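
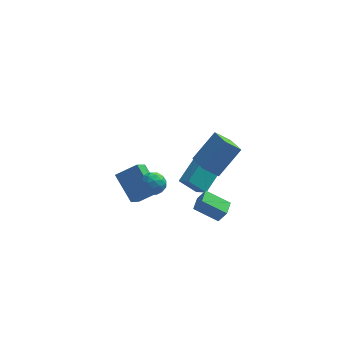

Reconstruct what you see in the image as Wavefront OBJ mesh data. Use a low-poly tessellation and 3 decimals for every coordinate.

v -0.544 -1.779 -1.198
v 0.244 -1.518 -1.165
v -0.344 -2.522 -0.095
v 0.444 -2.261 -0.062
v -0.176 -1.731 0.094
v -0.3 -1.272 -0.587
v 0.2 -2.768 -0.673
v 0.076 -2.309 -1.354
v 0.704 -2.129 -0.84
v 0.471 -1.488 -0.366
v -0.571 -2.552 -0.894
v -0.804 -1.911 -0.42
v -0.167 -1.584 -1.278
v 0.067 -2.456 0.018
v -0.297 -2.145 0.11
v 0.166 -1.991 0.129
v -0.487 -1.439 -0.939
v -0.024 -1.285 -0.919
v -0.271 -1.41 -0.179
v -0.076 -2.755 -0.341
v 0.387 -2.601 -0.321
v -0.266 -2.049 -1.389
v 0.197 -1.895 -1.37
v 0.171 -2.63 -1.081
v 0.566 -1.789 -1.068
v 0.683 -2.226 -0.42
v 0.54 -2.524 -0.779
v 0.467 -2.254 -1.179
v 0.429 -1.412 -0.789
v 0.547 -1.849 -0.141
v 0.182 -1.537 -0.049
v 0.11 -1.268 -0.45
v 0.699 -1.772 -0.598
v -0.647 -2.191 -1.119
v -0.529 -2.628 -0.471
v -0.21 -2.772 -0.81
v -0.282 -2.503 -1.211
v -0.783 -1.814 -0.84
v -0.666 -2.251 -0.192
v -0.567 -1.786 -0.081
v -0.64 -1.516 -0.481
v -0.799 -2.268 -0.662
v 1.372 1.184 -3.291
v 2.266 2.648 -2.43
v 2.416 1.128 -4.281
v 3.31 2.592 -3.42
v 1.95 0.448 -2.64
v 2.844 1.912 -1.779
v 2.994 0.392 -3.63
v 3.888 1.856 -2.769
v -1.956 1.991 -3.489
v -2.381 0.938 -2.556
v -0.663 2.189 -2.676
v -1.088 1.135 -1.743
v -0.972 0.525 -4.697
v -1.397 -0.529 -3.764
v 0.321 0.722 -3.884
v -0.104 -0.331 -2.951
v 3.718 -1.501 -4.58
v 2.253 -1.212 -3.707
v 3.937 -0.464 -4.556
v 2.472 -0.175 -3.683
v 4.208 -1.625 -3.717
v 2.743 -1.336 -2.844
v 4.427 -0.588 -3.693
v 2.962 -0.299 -2.82
v 2.763 -4.877 3.395
v 3.985 -3.95 4.916
v 2.201 -3.45 2.976
v 3.423 -2.523 4.497
v 3.657 -4.757 2.603
v 4.879 -3.83 4.124
v 3.095 -3.33 2.184
v 4.317 -2.403 3.705
f 1 38 17
f 38 12 41
f 17 41 6
f 38 41 17
f 1 17 13
f 17 6 18
f 13 18 2
f 17 18 13
f 1 13 22
f 13 2 23
f 22 23 8
f 13 23 22
f 1 22 34
f 22 8 37
f 34 37 11
f 22 37 34
f 1 34 38
f 34 11 42
f 38 42 12
f 34 42 38
f 2 18 29
f 18 6 32
f 29 32 10
f 18 32 29
f 6 41 19
f 41 12 40
f 19 40 5
f 41 40 19
f 12 42 39
f 42 11 35
f 39 35 3
f 42 35 39
f 11 37 36
f 37 8 24
f 36 24 7
f 37 24 36
f 8 23 28
f 23 2 25
f 28 25 9
f 23 25 28
f 4 30 16
f 30 10 31
f 16 31 5
f 30 31 16
f 4 16 14
f 16 5 15
f 14 15 3
f 16 15 14
f 4 14 21
f 14 3 20
f 21 20 7
f 14 20 21
f 4 21 26
f 21 7 27
f 26 27 9
f 21 27 26
f 4 26 30
f 26 9 33
f 30 33 10
f 26 33 30
f 5 31 19
f 31 10 32
f 19 32 6
f 31 32 19
f 3 15 39
f 15 5 40
f 39 40 12
f 15 40 39
f 7 20 36
f 20 3 35
f 36 35 11
f 20 35 36
f 9 27 28
f 27 7 24
f 28 24 8
f 27 24 28
f 10 33 29
f 33 9 25
f 29 25 2
f 33 25 29
f 44 46 43
f 47 44 43
f 43 46 45
f 45 47 43
f 44 50 46
f 48 44 47
f 48 50 44
f 46 50 45
f 49 47 45
f 45 50 49
f 49 48 47
f 50 48 49
f 52 54 51
f 55 52 51
f 51 54 53
f 53 55 51
f 52 58 54
f 56 52 55
f 56 58 52
f 54 58 53
f 57 55 53
f 53 58 57
f 57 56 55
f 58 56 57
f 60 62 59
f 63 60 59
f 59 62 61
f 61 63 59
f 60 66 62
f 64 60 63
f 64 66 60
f 62 66 61
f 65 63 61
f 61 66 65
f 65 64 63
f 66 64 65
f 68 70 67
f 71 68 67
f 67 70 69
f 69 71 67
f 68 74 70
f 72 68 71
f 72 74 68
f 70 74 69
f 73 71 69
f 69 74 73
f 73 72 71
f 74 72 73



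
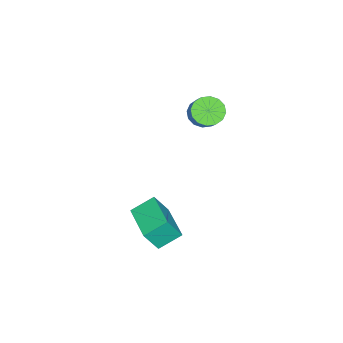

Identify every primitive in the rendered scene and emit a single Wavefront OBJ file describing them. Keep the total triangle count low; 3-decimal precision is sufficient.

v 2.254 0.878 -4.194
v 2.635 0.49 -3.285
v 1.605 1.503 -3.655
v 1.986 1.115 -2.746
v 3.414 2.065 -4.174
v 3.795 1.677 -3.265
v 2.765 2.69 -3.635
v 3.146 2.302 -2.726
v -0.399 1.908 0.601
v 0.124 1.761 0.263
v 0.782 2.265 1.06
v 0.259 2.412 1.399
v 0.031 2.059 0.152
v 0.688 2.563 0.949
v -0.178 2.316 0.161
v 0.48 2.82 0.958
v -0.445 2.464 0.288
v 0.212 2.968 1.085
v -0.701 2.463 0.499
v -0.043 2.967 1.296
v -0.875 2.313 0.738
v -0.217 2.818 1.535
v -0.922 2.055 0.94
v -0.264 2.559 1.737
v -0.828 1.757 1.051
v -0.171 2.261 1.848
v -0.62 1.5 1.042
v 0.038 2.004 1.839
v -0.352 1.352 0.915
v 0.305 1.856 1.712
v -0.097 1.353 0.704
v 0.561 1.857 1.501
v 0.077 1.502 0.465
v 0.735 2.007 1.262
f 2 4 1
f 5 2 1
f 1 4 3
f 3 5 1
f 2 8 4
f 6 2 5
f 6 8 2
f 4 8 3
f 7 5 3
f 3 8 7
f 7 6 5
f 8 6 7
f 10 9 13
f 10 13 11
f 11 13 14
f 11 14 12
f 13 9 15
f 13 15 14
f 14 15 16
f 14 16 12
f 15 9 17
f 15 17 16
f 16 17 18
f 16 18 12
f 17 9 19
f 17 19 18
f 18 19 20
f 18 20 12
f 19 9 21
f 19 21 20
f 20 21 22
f 20 22 12
f 21 9 23
f 21 23 22
f 22 23 24
f 22 24 12
f 23 9 25
f 23 25 24
f 24 25 26
f 24 26 12
f 25 9 27
f 25 27 26
f 26 27 28
f 26 28 12
f 27 9 29
f 27 29 28
f 28 29 30
f 28 30 12
f 29 9 31
f 29 31 30
f 30 31 32
f 30 32 12
f 31 9 33
f 31 33 32
f 32 33 34
f 32 34 12
f 33 9 10
f 33 10 34
f 34 10 11
f 34 11 12



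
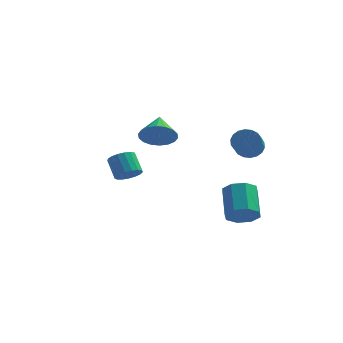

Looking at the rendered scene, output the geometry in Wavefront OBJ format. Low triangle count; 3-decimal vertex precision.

v 3.126 3.5 0.113
v 3.72 3.884 0.67
v 3.828 2.304 1.644
v 3.234 1.92 1.087
v 3.368 3.967 0.843
v 3.477 2.386 1.817
v 2.969 3.958 0.872
v 3.077 2.377 1.846
v 2.6 3.857 0.751
v 2.709 2.277 1.725
v 2.336 3.686 0.503
v 2.445 2.106 1.477
v 2.228 3.479 0.178
v 2.337 1.898 1.152
v 2.298 3.275 -0.16
v 2.407 1.695 0.814
v 2.532 3.116 -0.444
v 2.64 1.536 0.53
v 2.883 3.034 -0.617
v 2.992 1.453 0.357
v 3.283 3.043 -0.646
v 3.391 1.462 0.328
v 3.651 3.143 -0.525
v 3.76 1.563 0.449
v 3.915 3.314 -0.277
v 4.024 1.734 0.697
v 4.023 3.522 0.048
v 4.132 1.941 1.022
v 3.953 3.725 0.386
v 4.062 2.145 1.36
v 3.335 0.602 -4.247
v 3.75 0.074 -3.428
v 3.261 1.73 -2.113
v 2.845 2.258 -2.933
v 4.297 0.538 -3.808
v 3.808 2.193 -2.493
v 4.28 1.039 -4.445
v 3.791 2.694 -3.131
v 3.709 1.285 -4.967
v 3.22 2.94 -3.652
v 2.919 1.13 -5.067
v 2.43 2.786 -3.752
v 2.372 0.667 -4.687
v 1.883 2.322 -3.372
v 2.389 0.166 -4.049
v 1.9 1.821 -2.735
v 2.96 -0.08 -3.528
v 2.471 1.575 -2.213
v -3.521 1.525 -2.021
v -2.793 1.946 -1.897
v -3.432 2.737 -0.835
v -4.159 2.315 -0.959
v -2.987 2.167 -2.179
v -3.626 2.958 -1.116
v -3.303 2.241 -2.424
v -3.942 3.032 -1.361
v -3.669 2.151 -2.576
v -4.308 2.941 -1.514
v -4.001 1.917 -2.602
v -4.64 2.708 -1.54
v -4.223 1.593 -2.495
v -4.862 2.384 -1.432
v -4.284 1.254 -2.279
v -4.923 2.045 -1.216
v -4.17 0.977 -2.004
v -4.809 1.767 -0.942
v -3.908 0.825 -1.733
v -4.546 1.616 -0.671
v -3.556 0.833 -1.528
v -4.195 1.624 -0.466
v -3.197 1 -1.436
v -3.835 1.791 -0.374
v -2.911 1.287 -1.478
v -3.55 2.078 -0.416
v -2.766 1.629 -1.645
v -3.404 2.419 -0.582
v -0.45 -3.968 3.385
v 0.414 -4.182 3.996
v -0.71 -2.532 4.255
v 0.6 -3.929 3.633
v 0.579 -3.682 3.221
v 0.353 -3.493 2.841
v -0.031 -3.398 2.569
v -0.499 -3.415 2.458
v -0.956 -3.543 2.531
v -1.314 -3.754 2.773
v -1.5 -4.008 3.136
v -1.478 -4.254 3.548
v -1.253 -4.443 3.928
v -0.868 -4.539 4.2
v -0.401 -4.521 4.311
v 0.057 -4.394 4.238
f 2 1 5
f 2 5 3
f 3 5 6
f 3 6 4
f 5 1 7
f 5 7 6
f 6 7 8
f 6 8 4
f 7 1 9
f 7 9 8
f 8 9 10
f 8 10 4
f 9 1 11
f 9 11 10
f 10 11 12
f 10 12 4
f 11 1 13
f 11 13 12
f 12 13 14
f 12 14 4
f 13 1 15
f 13 15 14
f 14 15 16
f 14 16 4
f 15 1 17
f 15 17 16
f 16 17 18
f 16 18 4
f 17 1 19
f 17 19 18
f 18 19 20
f 18 20 4
f 19 1 21
f 19 21 20
f 20 21 22
f 20 22 4
f 21 1 23
f 21 23 22
f 22 23 24
f 22 24 4
f 23 1 25
f 23 25 24
f 24 25 26
f 24 26 4
f 25 1 27
f 25 27 26
f 26 27 28
f 26 28 4
f 27 1 29
f 27 29 28
f 28 29 30
f 28 30 4
f 29 1 2
f 29 2 30
f 30 2 3
f 30 3 4
f 32 31 35
f 32 35 33
f 33 35 36
f 33 36 34
f 35 31 37
f 35 37 36
f 36 37 38
f 36 38 34
f 37 31 39
f 37 39 38
f 38 39 40
f 38 40 34
f 39 31 41
f 39 41 40
f 40 41 42
f 40 42 34
f 41 31 43
f 41 43 42
f 42 43 44
f 42 44 34
f 43 31 45
f 43 45 44
f 44 45 46
f 44 46 34
f 45 31 47
f 45 47 46
f 46 47 48
f 46 48 34
f 47 31 32
f 47 32 48
f 48 32 33
f 48 33 34
f 50 49 53
f 50 53 51
f 51 53 54
f 51 54 52
f 53 49 55
f 53 55 54
f 54 55 56
f 54 56 52
f 55 49 57
f 55 57 56
f 56 57 58
f 56 58 52
f 57 49 59
f 57 59 58
f 58 59 60
f 58 60 52
f 59 49 61
f 59 61 60
f 60 61 62
f 60 62 52
f 61 49 63
f 61 63 62
f 62 63 64
f 62 64 52
f 63 49 65
f 63 65 64
f 64 65 66
f 64 66 52
f 65 49 67
f 65 67 66
f 66 67 68
f 66 68 52
f 67 49 69
f 67 69 68
f 68 69 70
f 68 70 52
f 69 49 71
f 69 71 70
f 70 71 72
f 70 72 52
f 71 49 73
f 71 73 72
f 72 73 74
f 72 74 52
f 73 49 75
f 73 75 74
f 74 75 76
f 74 76 52
f 75 49 50
f 75 50 76
f 76 50 51
f 76 51 52
f 78 77 80
f 78 80 79
f 80 77 81
f 80 81 79
f 81 77 82
f 81 82 79
f 82 77 83
f 82 83 79
f 83 77 84
f 83 84 79
f 84 77 85
f 84 85 79
f 85 77 86
f 85 86 79
f 86 77 87
f 86 87 79
f 87 77 88
f 87 88 79
f 88 77 89
f 88 89 79
f 89 77 90
f 89 90 79
f 90 77 91
f 90 91 79
f 91 77 92
f 91 92 79
f 92 77 78
f 92 78 79



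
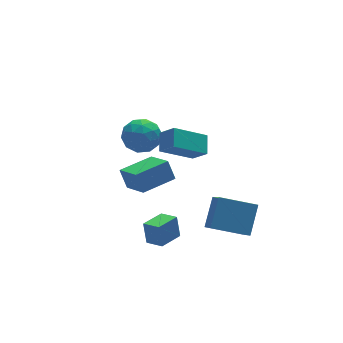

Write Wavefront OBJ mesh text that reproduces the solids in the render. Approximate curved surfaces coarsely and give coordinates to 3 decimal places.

v -0.28 2.778 -1.107
v 0.308 2.77 -0.148
v -1.268 1.37 -0.512
v -0.68 1.362 0.447
v -1.383 2.211 0.226
v -0.773 3.082 -0.142
v -0.187 1.058 -0.518
v 0.423 1.929 -0.886
v 0.366 1.707 0.216
v -0.373 2.42 0.676
v -0.587 1.72 -1.336
v -1.326 2.433 -0.876
v 0.101 2.898 -0.68
v -1.061 1.242 0.02
v -1.474 1.741 -0.11
v -1.128 1.737 0.453
v -0.535 3.081 -0.676
v -0.189 3.076 -0.112
v -1.183 2.748 0.108
v -0.771 1.064 -0.548
v -0.425 1.059 0.016
v 0.168 2.403 -1.113
v 0.514 2.399 -0.55
v 0.223 1.392 -0.768
v 0.481 2.268 0.098
v -0.1 1.44 0.447
v 0.189 1.262 -0.12
v 0.548 1.774 -0.336
v 0.046 2.687 0.368
v -0.535 1.859 0.718
v -0.948 2.359 0.588
v -0.589 2.87 0.372
v 0.08 2.062 0.582
v -0.425 2.281 -1.378
v -1.006 1.453 -1.028
v -0.371 1.27 -1.032
v -0.012 1.781 -1.248
v -0.86 2.7 -1.107
v -1.441 1.872 -0.758
v -1.508 2.366 -0.324
v -1.149 2.878 -0.54
v -1.04 2.078 -1.242
v -1.062 -3.135 3.127
v -0.63 -2.242 3.708
v -1.507 -2.42 2.358
v -1.075 -1.527 2.939
v 0.695 -3.253 2.001
v 1.127 -2.36 2.582
v 0.25 -2.538 1.232
v 0.682 -1.645 1.813
v -1.935 -3.636 -4.083
v -1.933 -3.244 -2.875
v -2.396 -2.76 -4.367
v -2.394 -2.368 -3.159
v -0.666 -3.032 -4.281
v -0.664 -2.64 -3.073
v -1.127 -2.156 -4.565
v -1.125 -1.764 -3.357
v 2.46 -3.954 -4.66
v 2.087 -5.386 -3.314
v 0.717 -3.009 -4.138
v 0.344 -4.442 -2.792
v 3.376 -2.978 -3.368
v 3.003 -4.411 -2.022
v 1.633 -2.034 -2.846
v 1.26 -3.466 -1.5
v -3.06 -3.945 0.964
v -3.218 -3.429 1.968
v -3.244 -2.383 0.132
v -3.402 -1.866 1.136
v -1.218 -3.654 1.104
v -1.376 -3.137 2.108
v -1.402 -2.091 0.272
v -1.56 -1.575 1.276
f 1 38 17
f 38 12 41
f 17 41 6
f 38 41 17
f 1 17 13
f 17 6 18
f 13 18 2
f 17 18 13
f 1 13 22
f 13 2 23
f 22 23 8
f 13 23 22
f 1 22 34
f 22 8 37
f 34 37 11
f 22 37 34
f 1 34 38
f 34 11 42
f 38 42 12
f 34 42 38
f 2 18 29
f 18 6 32
f 29 32 10
f 18 32 29
f 6 41 19
f 41 12 40
f 19 40 5
f 41 40 19
f 12 42 39
f 42 11 35
f 39 35 3
f 42 35 39
f 11 37 36
f 37 8 24
f 36 24 7
f 37 24 36
f 8 23 28
f 23 2 25
f 28 25 9
f 23 25 28
f 4 30 16
f 30 10 31
f 16 31 5
f 30 31 16
f 4 16 14
f 16 5 15
f 14 15 3
f 16 15 14
f 4 14 21
f 14 3 20
f 21 20 7
f 14 20 21
f 4 21 26
f 21 7 27
f 26 27 9
f 21 27 26
f 4 26 30
f 26 9 33
f 30 33 10
f 26 33 30
f 5 31 19
f 31 10 32
f 19 32 6
f 31 32 19
f 3 15 39
f 15 5 40
f 39 40 12
f 15 40 39
f 7 20 36
f 20 3 35
f 36 35 11
f 20 35 36
f 9 27 28
f 27 7 24
f 28 24 8
f 27 24 28
f 10 33 29
f 33 9 25
f 29 25 2
f 33 25 29
f 44 46 43
f 47 44 43
f 43 46 45
f 45 47 43
f 44 50 46
f 48 44 47
f 48 50 44
f 46 50 45
f 49 47 45
f 45 50 49
f 49 48 47
f 50 48 49
f 52 54 51
f 55 52 51
f 51 54 53
f 53 55 51
f 52 58 54
f 56 52 55
f 56 58 52
f 54 58 53
f 57 55 53
f 53 58 57
f 57 56 55
f 58 56 57
f 60 62 59
f 63 60 59
f 59 62 61
f 61 63 59
f 60 66 62
f 64 60 63
f 64 66 60
f 62 66 61
f 65 63 61
f 61 66 65
f 65 64 63
f 66 64 65
f 68 70 67
f 71 68 67
f 67 70 69
f 69 71 67
f 68 74 70
f 72 68 71
f 72 74 68
f 70 74 69
f 73 71 69
f 69 74 73
f 73 72 71
f 74 72 73



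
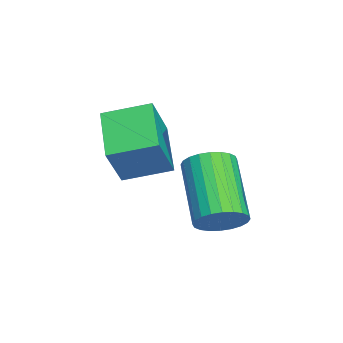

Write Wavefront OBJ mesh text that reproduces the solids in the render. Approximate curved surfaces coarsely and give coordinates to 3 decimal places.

v -1.772 -1.217 -1.62
v -1.417 -0.911 -1.169
v -2.734 -1.357 0.17
v -3.088 -1.663 -0.28
v -1.565 -0.722 -1.252
v -2.882 -1.169 0.087
v -1.745 -0.609 -1.391
v -3.061 -1.055 -0.051
v -1.929 -0.589 -1.564
v -3.245 -1.035 -0.225
v -2.088 -0.664 -1.746
v -3.405 -1.11 -0.407
v -2.2 -0.823 -1.909
v -3.516 -1.269 -0.57
v -2.246 -1.042 -2.028
v -3.563 -1.488 -0.689
v -2.221 -1.288 -2.084
v -3.537 -1.734 -0.745
v -2.126 -1.523 -2.07
v -3.443 -1.969 -0.731
v -1.978 -1.711 -1.987
v -3.295 -2.158 -0.648
v -1.799 -1.825 -1.849
v -3.115 -2.271 -0.509
v -1.615 -1.845 -1.675
v -2.931 -2.291 -0.336
v -1.455 -1.77 -1.493
v -2.772 -2.216 -0.154
v -1.344 -1.611 -1.33
v -2.66 -2.057 0.009
v -1.297 -1.392 -1.211
v -2.614 -1.838 0.128
v -1.323 -1.146 -1.155
v -2.639 -1.592 0.184
v -1.856 -3.469 -0.498
v -3.132 -3.814 0.349
v -1.95 -2.3 -0.164
v -3.226 -2.644 0.683
v -1.134 -3.696 0.497
v -2.41 -4.04 1.344
v -1.228 -2.526 0.831
v -2.504 -2.871 1.678
f 2 1 5
f 2 5 3
f 3 5 6
f 3 6 4
f 5 1 7
f 5 7 6
f 6 7 8
f 6 8 4
f 7 1 9
f 7 9 8
f 8 9 10
f 8 10 4
f 9 1 11
f 9 11 10
f 10 11 12
f 10 12 4
f 11 1 13
f 11 13 12
f 12 13 14
f 12 14 4
f 13 1 15
f 13 15 14
f 14 15 16
f 14 16 4
f 15 1 17
f 15 17 16
f 16 17 18
f 16 18 4
f 17 1 19
f 17 19 18
f 18 19 20
f 18 20 4
f 19 1 21
f 19 21 20
f 20 21 22
f 20 22 4
f 21 1 23
f 21 23 22
f 22 23 24
f 22 24 4
f 23 1 25
f 23 25 24
f 24 25 26
f 24 26 4
f 25 1 27
f 25 27 26
f 26 27 28
f 26 28 4
f 27 1 29
f 27 29 28
f 28 29 30
f 28 30 4
f 29 1 31
f 29 31 30
f 30 31 32
f 30 32 4
f 31 1 33
f 31 33 32
f 32 33 34
f 32 34 4
f 33 1 2
f 33 2 34
f 34 2 3
f 34 3 4
f 36 38 35
f 39 36 35
f 35 38 37
f 37 39 35
f 36 42 38
f 40 36 39
f 40 42 36
f 38 42 37
f 41 39 37
f 37 42 41
f 41 40 39
f 42 40 41



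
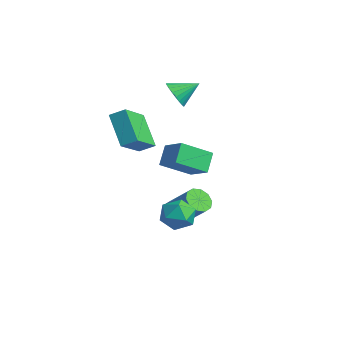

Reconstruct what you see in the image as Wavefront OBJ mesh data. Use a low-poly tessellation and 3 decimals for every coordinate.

v -0.83 1.367 -0.115
v -1.221 -0.228 0.859
v 0.467 1.48 0.59
v 0.075 -0.115 1.565
v -0.275 0.675 -1.025
v -0.667 -0.92 -0.05
v 1.021 0.788 -0.319
v 0.63 -0.807 0.655
v 0.944 -1.368 -2.268
v 1.595 -0.618 -2.38
v 2.165 -2.382 -1.96
v 2.816 -1.632 -2.072
v 2.198 -1.645 -1.287
v 1.444 -1.018 -1.477
v 2.316 -1.982 -2.863
v 1.562 -1.355 -3.053
v 2.443 -0.998 -2.747
v 2.37 -0.789 -1.773
v 1.39 -2.211 -2.567
v 1.317 -2.002 -1.593
v -1.427 0.51 -4.284
v -0.861 0.507 -4.835
v 0.592 0.967 -3.348
v 0.027 0.97 -2.796
v -1.038 0.961 -4.803
v 0.415 1.421 -3.315
v -1.363 1.243 -4.572
v 0.09 1.703 -3.085
v -1.713 1.245 -4.231
v -0.259 1.704 -2.744
v -1.953 0.966 -3.91
v -0.5 1.426 -2.423
v -1.992 0.513 -3.732
v -0.539 0.973 -2.245
v -1.815 0.059 -3.765
v -0.362 0.519 -2.277
v -1.49 -0.223 -3.995
v -0.037 0.237 -2.508
v -1.141 -0.224 -4.336
v 0.313 0.235 -2.849
v -0.9 0.054 -4.657
v 0.553 0.514 -3.17
v -2.122 -1.169 0.335
v -1.227 -2.767 1.537
v -3.622 -0.92 1.784
v -2.727 -2.517 2.985
v -1.593 -0.543 0.775
v -0.698 -2.14 1.976
v -3.093 -0.293 2.223
v -2.198 -1.891 3.425
v -3.936 2.114 2.695
v -3.421 1.597 3.205
v -3.464 3.286 3.405
v -3.206 1.67 2.942
v -3.102 1.809 2.642
v -3.125 1.996 2.35
v -3.271 2.2 2.11
v -3.519 2.391 1.959
v -3.83 2.54 1.921
v -4.157 2.624 2
v -4.451 2.631 2.185
v -4.667 2.558 2.447
v -4.771 2.418 2.748
v -4.748 2.232 3.04
v -4.602 2.028 3.28
v -4.354 1.837 3.43
v -4.043 1.688 3.469
v -3.715 1.604 3.39
f 2 4 1
f 5 2 1
f 1 4 3
f 3 5 1
f 2 8 4
f 6 2 5
f 6 8 2
f 4 8 3
f 7 5 3
f 3 8 7
f 7 6 5
f 8 6 7
f 9 20 14
f 9 14 10
f 9 10 16
f 9 16 19
f 9 19 20
f 10 14 18
f 14 20 13
f 20 19 11
f 19 16 15
f 16 10 17
f 12 18 13
f 12 13 11
f 12 11 15
f 12 15 17
f 12 17 18
f 13 18 14
f 11 13 20
f 15 11 19
f 17 15 16
f 18 17 10
f 22 21 25
f 22 25 23
f 23 25 26
f 23 26 24
f 25 21 27
f 25 27 26
f 26 27 28
f 26 28 24
f 27 21 29
f 27 29 28
f 28 29 30
f 28 30 24
f 29 21 31
f 29 31 30
f 30 31 32
f 30 32 24
f 31 21 33
f 31 33 32
f 32 33 34
f 32 34 24
f 33 21 35
f 33 35 34
f 34 35 36
f 34 36 24
f 35 21 37
f 35 37 36
f 36 37 38
f 36 38 24
f 37 21 39
f 37 39 38
f 38 39 40
f 38 40 24
f 39 21 41
f 39 41 40
f 40 41 42
f 40 42 24
f 41 21 22
f 41 22 42
f 42 22 23
f 42 23 24
f 44 46 43
f 47 44 43
f 43 46 45
f 45 47 43
f 44 50 46
f 48 44 47
f 48 50 44
f 46 50 45
f 49 47 45
f 45 50 49
f 49 48 47
f 50 48 49
f 52 51 54
f 52 54 53
f 54 51 55
f 54 55 53
f 55 51 56
f 55 56 53
f 56 51 57
f 56 57 53
f 57 51 58
f 57 58 53
f 58 51 59
f 58 59 53
f 59 51 60
f 59 60 53
f 60 51 61
f 60 61 53
f 61 51 62
f 61 62 53
f 62 51 63
f 62 63 53
f 63 51 64
f 63 64 53
f 64 51 65
f 64 65 53
f 65 51 66
f 65 66 53
f 66 51 67
f 66 67 53
f 67 51 68
f 67 68 53
f 68 51 52
f 68 52 53



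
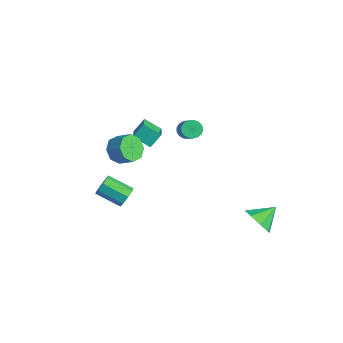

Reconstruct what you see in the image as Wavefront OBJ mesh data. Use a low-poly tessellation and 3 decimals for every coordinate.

v -2.523 -2.545 -3.602
v -2.063 -2.73 -3.107
v -3.218 -3.66 -2.383
v -3.677 -3.475 -2.878
v -2.338 -2.288 -2.977
v -3.492 -3.219 -2.254
v -2.721 -1.997 -3.213
v -3.875 -2.928 -2.49
v -2.987 -2.027 -3.677
v -4.142 -2.957 -2.953
v -2.982 -2.36 -4.097
v -4.137 -3.29 -3.373
v -2.708 -2.801 -4.226
v -3.862 -3.732 -3.503
v -2.325 -3.092 -3.99
v -3.479 -4.023 -3.267
v -2.058 -3.063 -3.527
v -3.213 -3.993 -2.803
v -4.462 2.66 -1.386
v -4.078 2.495 -1.858
v -2.834 2.035 -0.685
v -3.218 2.2 -0.214
v -4.014 2.786 -1.811
v -2.771 2.326 -0.639
v -4.053 3.048 -1.668
v -2.809 2.588 -0.495
v -4.186 3.221 -1.459
v -2.942 2.762 -0.287
v -4.381 3.266 -1.234
v -3.138 2.806 -0.062
v -4.595 3.172 -1.044
v -3.352 2.712 0.129
v -4.779 2.96 -0.932
v -3.535 2.501 0.24
v -4.89 2.68 -0.924
v -3.646 2.22 0.248
v -4.903 2.395 -1.022
v -3.659 1.935 0.15
v -4.815 2.171 -1.204
v -3.571 1.711 -0.031
v -4.646 2.059 -1.427
v -3.402 1.599 -0.254
v -4.435 2.084 -1.641
v -3.191 1.625 -0.468
v -4.23 2.242 -1.796
v -2.986 1.782 -0.624
v 3.26 2.319 -3.591
v 4.265 2.361 -3.689
v 3.28 3.541 -2.869
v 3.896 2.711 -4.271
v 3.155 2.831 -4.455
v 2.476 2.651 -4.133
v 2.256 2.277 -3.494
v 2.625 1.927 -2.911
v 3.366 1.806 -2.728
v 4.045 1.986 -3.05
v -1.687 -2.522 2.878
v -1.693 -1.843 3.597
v -0.925 -1.892 2.29
v -0.932 -1.213 3.009
v -0.488 -3.287 3.611
v -0.495 -2.608 4.33
v 0.273 -2.657 3.023
v 0.267 -1.978 3.742
v -0.585 -4.141 2.842
v -0.131 -4.884 2.713
v 0.659 -4.501 3.29
v 0.205 -3.759 3.418
v -0.008 -4.422 2.239
v 0.781 -4.039 2.815
v -0.224 -3.795 2.118
v 0.566 -3.412 2.694
v -0.651 -3.371 2.421
v 0.139 -2.989 2.998
v -1.039 -3.399 2.97
v -0.249 -3.016 3.547
v -1.161 -3.861 3.445
v -0.372 -3.478 4.021
v -0.946 -4.488 3.566
v -0.156 -4.105 4.142
v -0.519 -4.911 3.262
v 0.271 -4.529 3.839
f 2 1 5
f 2 5 3
f 3 5 6
f 3 6 4
f 5 1 7
f 5 7 6
f 6 7 8
f 6 8 4
f 7 1 9
f 7 9 8
f 8 9 10
f 8 10 4
f 9 1 11
f 9 11 10
f 10 11 12
f 10 12 4
f 11 1 13
f 11 13 12
f 12 13 14
f 12 14 4
f 13 1 15
f 13 15 14
f 14 15 16
f 14 16 4
f 15 1 17
f 15 17 16
f 16 17 18
f 16 18 4
f 17 1 2
f 17 2 18
f 18 2 3
f 18 3 4
f 20 19 23
f 20 23 21
f 21 23 24
f 21 24 22
f 23 19 25
f 23 25 24
f 24 25 26
f 24 26 22
f 25 19 27
f 25 27 26
f 26 27 28
f 26 28 22
f 27 19 29
f 27 29 28
f 28 29 30
f 28 30 22
f 29 19 31
f 29 31 30
f 30 31 32
f 30 32 22
f 31 19 33
f 31 33 32
f 32 33 34
f 32 34 22
f 33 19 35
f 33 35 34
f 34 35 36
f 34 36 22
f 35 19 37
f 35 37 36
f 36 37 38
f 36 38 22
f 37 19 39
f 37 39 38
f 38 39 40
f 38 40 22
f 39 19 41
f 39 41 40
f 40 41 42
f 40 42 22
f 41 19 43
f 41 43 42
f 42 43 44
f 42 44 22
f 43 19 45
f 43 45 44
f 44 45 46
f 44 46 22
f 45 19 20
f 45 20 46
f 46 20 21
f 46 21 22
f 48 47 50
f 48 50 49
f 50 47 51
f 50 51 49
f 51 47 52
f 51 52 49
f 52 47 53
f 52 53 49
f 53 47 54
f 53 54 49
f 54 47 55
f 54 55 49
f 55 47 56
f 55 56 49
f 56 47 48
f 56 48 49
f 58 60 57
f 61 58 57
f 57 60 59
f 59 61 57
f 58 64 60
f 62 58 61
f 62 64 58
f 60 64 59
f 63 61 59
f 59 64 63
f 63 62 61
f 64 62 63
f 66 65 69
f 66 69 67
f 67 69 70
f 67 70 68
f 69 65 71
f 69 71 70
f 70 71 72
f 70 72 68
f 71 65 73
f 71 73 72
f 72 73 74
f 72 74 68
f 73 65 75
f 73 75 74
f 74 75 76
f 74 76 68
f 75 65 77
f 75 77 76
f 76 77 78
f 76 78 68
f 77 65 79
f 77 79 78
f 78 79 80
f 78 80 68
f 79 65 81
f 79 81 80
f 80 81 82
f 80 82 68
f 81 65 66
f 81 66 82
f 82 66 67
f 82 67 68



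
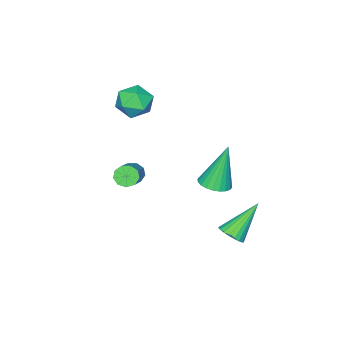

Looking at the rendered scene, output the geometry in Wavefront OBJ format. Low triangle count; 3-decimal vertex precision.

v 3.337 1.612 -4.162
v 3.723 2.063 -3.922
v 2.023 1.988 -2.758
v 3.577 2.201 -4.096
v 3.389 2.238 -4.282
v 3.193 2.166 -4.446
v 3.022 1.999 -4.562
v 2.905 1.764 -4.608
v 2.863 1.503 -4.577
v 2.903 1.261 -4.475
v 3.018 1.079 -4.318
v 3.189 0.99 -4.134
v 3.385 1.008 -3.955
v 3.573 1.13 -3.812
v 3.72 1.336 -3.729
v 3.801 1.589 -3.721
v 3.802 1.846 -3.79
v 3.21 -3.581 2.212
v 3.849 -3.815 1.6
v 2.151 -3.985 1.26
v 2.79 -4.219 0.648
v 2.686 -4.711 1.413
v 3.34 -4.461 2.001
v 2.66 -3.339 0.859
v 3.314 -3.089 1.447
v 3.509 -3.666 0.764
v 3.525 -4.514 1.106
v 2.475 -3.286 1.754
v 2.491 -4.134 2.096
v 3.592 0.93 -1.068
v 4.293 1.037 -0.897
v 3.048 1.17 1.008
v 4.208 1.304 -0.95
v 4.029 1.513 -1.021
v 3.783 1.634 -1.099
v 3.508 1.648 -1.173
v 3.246 1.552 -1.231
v 3.037 1.362 -1.264
v 2.912 1.106 -1.267
v 2.89 0.824 -1.24
v 2.976 0.557 -1.187
v 3.155 0.347 -1.116
v 3.401 0.226 -1.037
v 3.676 0.213 -0.964
v 3.938 0.308 -0.906
v 4.147 0.498 -0.873
v 4.272 0.754 -0.87
v 3.093 -3.987 -3.199
v 3.331 -3.785 -3.664
v 4.745 -2.872 -2.547
v 4.507 -3.073 -2.081
v 3.069 -3.539 -3.534
v 4.482 -2.625 -2.417
v 2.818 -3.501 -3.247
v 4.231 -2.588 -2.13
v 2.696 -3.691 -2.937
v 4.109 -2.778 -1.82
v 2.76 -4.019 -2.75
v 4.173 -3.106 -1.633
v 2.98 -4.332 -2.773
v 4.393 -3.419 -1.656
v 3.253 -4.483 -2.995
v 4.666 -3.57 -1.878
v 3.451 -4.402 -3.312
v 4.865 -3.489 -2.195
v 3.482 -4.126 -3.576
v 4.896 -3.213 -2.459
f 2 1 4
f 2 4 3
f 4 1 5
f 4 5 3
f 5 1 6
f 5 6 3
f 6 1 7
f 6 7 3
f 7 1 8
f 7 8 3
f 8 1 9
f 8 9 3
f 9 1 10
f 9 10 3
f 10 1 11
f 10 11 3
f 11 1 12
f 11 12 3
f 12 1 13
f 12 13 3
f 13 1 14
f 13 14 3
f 14 1 15
f 14 15 3
f 15 1 16
f 15 16 3
f 16 1 17
f 16 17 3
f 17 1 2
f 17 2 3
f 18 29 23
f 18 23 19
f 18 19 25
f 18 25 28
f 18 28 29
f 19 23 27
f 23 29 22
f 29 28 20
f 28 25 24
f 25 19 26
f 21 27 22
f 21 22 20
f 21 20 24
f 21 24 26
f 21 26 27
f 22 27 23
f 20 22 29
f 24 20 28
f 26 24 25
f 27 26 19
f 31 30 33
f 31 33 32
f 33 30 34
f 33 34 32
f 34 30 35
f 34 35 32
f 35 30 36
f 35 36 32
f 36 30 37
f 36 37 32
f 37 30 38
f 37 38 32
f 38 30 39
f 38 39 32
f 39 30 40
f 39 40 32
f 40 30 41
f 40 41 32
f 41 30 42
f 41 42 32
f 42 30 43
f 42 43 32
f 43 30 44
f 43 44 32
f 44 30 45
f 44 45 32
f 45 30 46
f 45 46 32
f 46 30 47
f 46 47 32
f 47 30 31
f 47 31 32
f 49 48 52
f 49 52 50
f 50 52 53
f 50 53 51
f 52 48 54
f 52 54 53
f 53 54 55
f 53 55 51
f 54 48 56
f 54 56 55
f 55 56 57
f 55 57 51
f 56 48 58
f 56 58 57
f 57 58 59
f 57 59 51
f 58 48 60
f 58 60 59
f 59 60 61
f 59 61 51
f 60 48 62
f 60 62 61
f 61 62 63
f 61 63 51
f 62 48 64
f 62 64 63
f 63 64 65
f 63 65 51
f 64 48 66
f 64 66 65
f 65 66 67
f 65 67 51
f 66 48 49
f 66 49 67
f 67 49 50
f 67 50 51



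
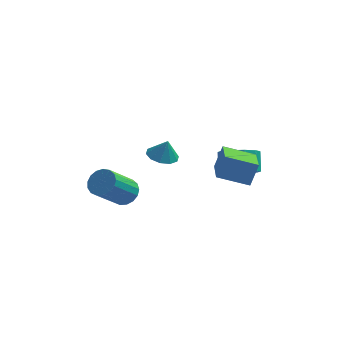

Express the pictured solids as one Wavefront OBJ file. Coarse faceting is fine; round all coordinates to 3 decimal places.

v 2.622 -2.367 -1.62
v 3 -1.939 -0.396
v 2.375 -0.519 -2.19
v 2.752 -0.091 -0.966
v 4.288 -2.309 -2.154
v 4.665 -1.881 -0.93
v 4.04 -0.461 -2.724
v 4.418 -0.033 -1.5
v 3.583 0.496 -3.265
v 4.454 1.018 -3.631
v 4.348 1.847 -2.701
v 3.477 1.324 -2.335
v 3.917 1.281 -3.927
v 3.811 2.11 -2.997
v 3.252 1.244 -3.97
v 3.146 2.073 -3.04
v 2.713 0.921 -3.743
v 2.607 1.75 -2.814
v 2.507 0.436 -3.334
v 2.401 1.265 -2.405
v 2.712 -0.027 -2.899
v 2.606 0.802 -1.969
v 3.249 -0.29 -2.603
v 3.143 0.539 -1.673
v 3.914 -0.253 -2.56
v 3.808 0.576 -1.63
v 4.453 0.07 -2.786
v 4.347 0.899 -1.857
v 4.659 0.555 -3.195
v 4.553 1.384 -2.266
v -1.981 -1.654 -3.638
v -1.245 -1.789 -3.279
v -2.223 -2.982 -1.724
v -2.959 -2.846 -2.082
v -1.376 -1.456 -3.106
v -2.353 -2.649 -1.55
v -1.645 -1.169 -3.054
v -2.622 -2.361 -1.499
v -1.991 -0.992 -3.136
v -2.968 -2.185 -1.581
v -2.335 -0.967 -3.334
v -3.312 -2.16 -1.778
v -2.598 -1.1 -3.6
v -3.575 -2.292 -2.045
v -2.72 -1.359 -3.876
v -3.697 -2.551 -2.32
v -2.672 -1.686 -4.096
v -3.65 -2.878 -2.541
v -2.466 -2.005 -4.212
v -3.444 -3.198 -2.657
v -2.15 -2.244 -4.196
v -3.127 -3.437 -2.641
v -1.794 -2.348 -4.052
v -2.772 -3.54 -2.497
v -1.482 -2.293 -3.813
v -2.459 -3.485 -2.258
v -1.283 -2.091 -3.534
v -2.261 -3.284 -1.979
v -0.188 -0.823 -1.327
v 0.273 -1.529 -1.431
v 0.088 -0.797 -0.273
v 0.585 -1.117 -1.522
v 0.602 -0.592 -1.54
v 0.317 -0.155 -1.476
v -0.161 0.026 -1.355
v -0.65 -0.117 -1.224
v -0.961 -0.529 -1.132
v -0.978 -1.054 -1.115
v -0.693 -1.491 -1.178
v -0.215 -1.672 -1.299
f 2 4 1
f 5 2 1
f 1 4 3
f 3 5 1
f 2 8 4
f 6 2 5
f 6 8 2
f 4 8 3
f 7 5 3
f 3 8 7
f 7 6 5
f 8 6 7
f 10 9 13
f 10 13 11
f 11 13 14
f 11 14 12
f 13 9 15
f 13 15 14
f 14 15 16
f 14 16 12
f 15 9 17
f 15 17 16
f 16 17 18
f 16 18 12
f 17 9 19
f 17 19 18
f 18 19 20
f 18 20 12
f 19 9 21
f 19 21 20
f 20 21 22
f 20 22 12
f 21 9 23
f 21 23 22
f 22 23 24
f 22 24 12
f 23 9 25
f 23 25 24
f 24 25 26
f 24 26 12
f 25 9 27
f 25 27 26
f 26 27 28
f 26 28 12
f 27 9 29
f 27 29 28
f 28 29 30
f 28 30 12
f 29 9 10
f 29 10 30
f 30 10 11
f 30 11 12
f 32 31 35
f 32 35 33
f 33 35 36
f 33 36 34
f 35 31 37
f 35 37 36
f 36 37 38
f 36 38 34
f 37 31 39
f 37 39 38
f 38 39 40
f 38 40 34
f 39 31 41
f 39 41 40
f 40 41 42
f 40 42 34
f 41 31 43
f 41 43 42
f 42 43 44
f 42 44 34
f 43 31 45
f 43 45 44
f 44 45 46
f 44 46 34
f 45 31 47
f 45 47 46
f 46 47 48
f 46 48 34
f 47 31 49
f 47 49 48
f 48 49 50
f 48 50 34
f 49 31 51
f 49 51 50
f 50 51 52
f 50 52 34
f 51 31 53
f 51 53 52
f 52 53 54
f 52 54 34
f 53 31 55
f 53 55 54
f 54 55 56
f 54 56 34
f 55 31 57
f 55 57 56
f 56 57 58
f 56 58 34
f 57 31 32
f 57 32 58
f 58 32 33
f 58 33 34
f 60 59 62
f 60 62 61
f 62 59 63
f 62 63 61
f 63 59 64
f 63 64 61
f 64 59 65
f 64 65 61
f 65 59 66
f 65 66 61
f 66 59 67
f 66 67 61
f 67 59 68
f 67 68 61
f 68 59 69
f 68 69 61
f 69 59 70
f 69 70 61
f 70 59 60
f 70 60 61



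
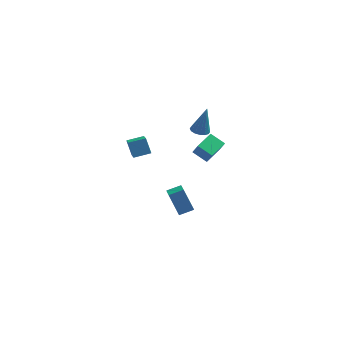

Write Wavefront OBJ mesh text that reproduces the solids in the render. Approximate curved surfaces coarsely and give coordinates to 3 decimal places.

v 1.132 -0.442 3.122
v 1.617 -0.75 3.044
v 1.528 -0.258 4.838
v 1.698 -0.465 2.995
v 1.627 -0.174 2.98
v 1.423 0.046 3.003
v 1.142 0.135 3.058
v 0.858 0.069 3.131
v 0.648 -0.133 3.201
v 0.567 -0.418 3.25
v 0.638 -0.71 3.265
v 0.841 -0.929 3.241
v 1.123 -1.018 3.186
v 1.407 -0.953 3.114
v -0.764 0.967 -3.456
v -0.621 -0.689 -2.454
v 0.089 1.21 -3.175
v 0.231 -0.446 -2.174
v -0.171 0.286 -4.666
v -0.029 -1.37 -3.665
v 0.681 0.529 -4.386
v 0.824 -1.127 -3.384
v 1.546 -0.219 0.164
v 1.835 -0.514 0.941
v 0.735 0.246 0.642
v 1.024 -0.049 1.419
v 2.296 0.929 0.321
v 2.585 0.634 1.098
v 1.485 1.394 0.799
v 1.774 1.099 1.576
v -2.544 -2.752 2.62
v -2.841 -2.213 3.446
v -2.693 -1.072 1.471
v -2.99 -0.533 2.297
v -1.57 -2.527 2.823
v -1.867 -1.988 3.649
v -1.719 -0.847 1.674
v -2.016 -0.308 2.5
f 2 1 4
f 2 4 3
f 4 1 5
f 4 5 3
f 5 1 6
f 5 6 3
f 6 1 7
f 6 7 3
f 7 1 8
f 7 8 3
f 8 1 9
f 8 9 3
f 9 1 10
f 9 10 3
f 10 1 11
f 10 11 3
f 11 1 12
f 11 12 3
f 12 1 13
f 12 13 3
f 13 1 14
f 13 14 3
f 14 1 2
f 14 2 3
f 16 18 15
f 19 16 15
f 15 18 17
f 17 19 15
f 16 22 18
f 20 16 19
f 20 22 16
f 18 22 17
f 21 19 17
f 17 22 21
f 21 20 19
f 22 20 21
f 24 26 23
f 27 24 23
f 23 26 25
f 25 27 23
f 24 30 26
f 28 24 27
f 28 30 24
f 26 30 25
f 29 27 25
f 25 30 29
f 29 28 27
f 30 28 29
f 32 34 31
f 35 32 31
f 31 34 33
f 33 35 31
f 32 38 34
f 36 32 35
f 36 38 32
f 34 38 33
f 37 35 33
f 33 38 37
f 37 36 35
f 38 36 37



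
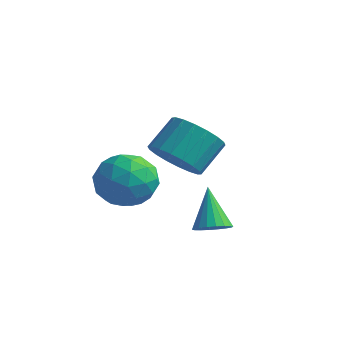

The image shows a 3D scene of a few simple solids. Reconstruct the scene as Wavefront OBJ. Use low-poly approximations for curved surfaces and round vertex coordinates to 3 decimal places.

v -0.936 0.238 1.255
v -0.055 0.543 0.751
v 0.118 1.647 1.722
v -0.764 1.342 2.225
v -0.392 0.789 0.531
v -0.219 1.893 1.502
v -0.837 0.926 0.454
v -0.664 2.03 1.425
v -1.301 0.927 0.536
v -1.129 2.031 1.507
v -1.694 0.791 0.76
v -1.521 1.895 1.731
v -1.936 0.546 1.082
v -1.763 1.65 2.053
v -1.98 0.24 1.439
v -1.808 1.344 2.409
v -1.818 -0.067 1.758
v -1.645 1.037 2.729
v -1.481 -0.313 1.978
v -1.308 0.791 2.949
v -1.036 -0.45 2.055
v -0.863 0.654 3.026
v -0.571 -0.451 1.973
v -0.399 0.653 2.944
v -0.179 -0.315 1.749
v -0.006 0.789 2.72
v 0.063 -0.07 1.427
v 0.236 1.034 2.398
v 0.108 0.236 1.071
v 0.28 1.34 2.041
v -3.459 0.029 0.699
v -2.548 0.784 0.508
v -2.732 -1.184 -0.628
v -1.821 -0.429 -0.819
v -1.901 -1.021 0.22
v -2.35 -0.272 1.04
v -2.93 -0.128 -1.16
v -3.379 0.621 -0.34
v -2.221 0.687 -0.641
v -1.585 0.135 0.212
v -3.695 -0.535 -0.332
v -3.059 -1.087 0.521
v -3.067 0.513 0.72
v -2.213 -0.913 -0.84
v -2.26 -1.261 -0.23
v -1.724 -0.817 -0.342
v -2.951 -0.108 1.033
v -2.415 0.336 0.921
v -2.035 -0.725 0.751
v -2.865 -0.736 -1.041
v -2.329 -0.292 -1.153
v -3.556 0.417 0.222
v -3.02 0.861 0.11
v -3.245 0.325 -0.871
v -2.34 0.9 -0.067
v -1.912 0.187 -0.848
v -2.564 0.363 -1.048
v -2.828 0.804 -0.566
v -1.966 0.575 0.434
v -1.538 -0.138 -0.346
v -1.585 -0.486 0.264
v -1.849 -0.045 0.746
v -1.773 0.518 -0.242
v -3.742 -0.262 0.226
v -3.314 -0.975 -0.554
v -3.431 -0.355 -0.866
v -3.695 0.086 -0.384
v -3.368 -0.587 0.728
v -2.94 -1.3 -0.053
v -2.452 -1.204 0.446
v -2.716 -0.763 0.928
v -3.507 -0.918 0.122
v 1.208 -0.553 -0.865
v 1.604 -0.921 -0.469
v 0.492 0.153 0.505
v 1.765 -0.673 -0.512
v 1.815 -0.402 -0.626
v 1.746 -0.161 -0.786
v 1.569 0.003 -0.963
v 1.322 0.056 -1.12
v 1.051 -0.011 -1.227
v 0.812 -0.186 -1.262
v 0.651 -0.433 -1.218
v 0.601 -0.704 -1.105
v 0.671 -0.945 -0.944
v 0.847 -1.109 -0.768
v 1.095 -1.162 -0.61
v 1.365 -1.095 -0.504
f 2 1 5
f 2 5 3
f 3 5 6
f 3 6 4
f 5 1 7
f 5 7 6
f 6 7 8
f 6 8 4
f 7 1 9
f 7 9 8
f 8 9 10
f 8 10 4
f 9 1 11
f 9 11 10
f 10 11 12
f 10 12 4
f 11 1 13
f 11 13 12
f 12 13 14
f 12 14 4
f 13 1 15
f 13 15 14
f 14 15 16
f 14 16 4
f 15 1 17
f 15 17 16
f 16 17 18
f 16 18 4
f 17 1 19
f 17 19 18
f 18 19 20
f 18 20 4
f 19 1 21
f 19 21 20
f 20 21 22
f 20 22 4
f 21 1 23
f 21 23 22
f 22 23 24
f 22 24 4
f 23 1 25
f 23 25 24
f 24 25 26
f 24 26 4
f 25 1 27
f 25 27 26
f 26 27 28
f 26 28 4
f 27 1 29
f 27 29 28
f 28 29 30
f 28 30 4
f 29 1 2
f 29 2 30
f 30 2 3
f 30 3 4
f 31 68 47
f 68 42 71
f 47 71 36
f 68 71 47
f 31 47 43
f 47 36 48
f 43 48 32
f 47 48 43
f 31 43 52
f 43 32 53
f 52 53 38
f 43 53 52
f 31 52 64
f 52 38 67
f 64 67 41
f 52 67 64
f 31 64 68
f 64 41 72
f 68 72 42
f 64 72 68
f 32 48 59
f 48 36 62
f 59 62 40
f 48 62 59
f 36 71 49
f 71 42 70
f 49 70 35
f 71 70 49
f 42 72 69
f 72 41 65
f 69 65 33
f 72 65 69
f 41 67 66
f 67 38 54
f 66 54 37
f 67 54 66
f 38 53 58
f 53 32 55
f 58 55 39
f 53 55 58
f 34 60 46
f 60 40 61
f 46 61 35
f 60 61 46
f 34 46 44
f 46 35 45
f 44 45 33
f 46 45 44
f 34 44 51
f 44 33 50
f 51 50 37
f 44 50 51
f 34 51 56
f 51 37 57
f 56 57 39
f 51 57 56
f 34 56 60
f 56 39 63
f 60 63 40
f 56 63 60
f 35 61 49
f 61 40 62
f 49 62 36
f 61 62 49
f 33 45 69
f 45 35 70
f 69 70 42
f 45 70 69
f 37 50 66
f 50 33 65
f 66 65 41
f 50 65 66
f 39 57 58
f 57 37 54
f 58 54 38
f 57 54 58
f 40 63 59
f 63 39 55
f 59 55 32
f 63 55 59
f 74 73 76
f 74 76 75
f 76 73 77
f 76 77 75
f 77 73 78
f 77 78 75
f 78 73 79
f 78 79 75
f 79 73 80
f 79 80 75
f 80 73 81
f 80 81 75
f 81 73 82
f 81 82 75
f 82 73 83
f 82 83 75
f 83 73 84
f 83 84 75
f 84 73 85
f 84 85 75
f 85 73 86
f 85 86 75
f 86 73 87
f 86 87 75
f 87 73 88
f 87 88 75
f 88 73 74
f 88 74 75



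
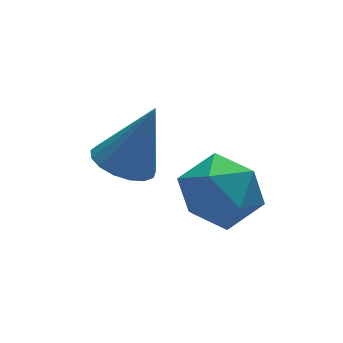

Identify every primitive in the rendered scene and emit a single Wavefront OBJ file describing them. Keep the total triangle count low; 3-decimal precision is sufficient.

v 1.146 -0.36 -2.492
v 1.968 -0.64 -2.877
v 2.074 -0.36 -0.508
v 1.992 -0.186 -2.888
v 1.822 0.228 -2.808
v 1.497 0.507 -2.656
v 1.091 0.588 -2.466
v 0.698 0.451 -2.282
v 0.408 0.129 -2.147
v 0.287 -0.306 -2.09
v 0.362 -0.753 -2.125
v 0.617 -1.11 -2.244
v 0.993 -1.295 -2.42
v 1.404 -1.266 -2.613
v 1.756 -1.03 -2.777
v 2.044 -2.022 -2.089
v 2.985 -1.438 -2.693
v 3.075 -3.782 -2.187
v 4.016 -3.198 -2.791
v 3.792 -2.944 -1.575
v 3.156 -1.856 -1.515
v 2.904 -3.364 -3.365
v 2.268 -2.276 -3.305
v 3.517 -2.267 -3.482
v 4.066 -2.007 -2.375
v 1.994 -3.213 -2.505
v 2.543 -2.953 -1.398
f 2 1 4
f 2 4 3
f 4 1 5
f 4 5 3
f 5 1 6
f 5 6 3
f 6 1 7
f 6 7 3
f 7 1 8
f 7 8 3
f 8 1 9
f 8 9 3
f 9 1 10
f 9 10 3
f 10 1 11
f 10 11 3
f 11 1 12
f 11 12 3
f 12 1 13
f 12 13 3
f 13 1 14
f 13 14 3
f 14 1 15
f 14 15 3
f 15 1 2
f 15 2 3
f 16 27 21
f 16 21 17
f 16 17 23
f 16 23 26
f 16 26 27
f 17 21 25
f 21 27 20
f 27 26 18
f 26 23 22
f 23 17 24
f 19 25 20
f 19 20 18
f 19 18 22
f 19 22 24
f 19 24 25
f 20 25 21
f 18 20 27
f 22 18 26
f 24 22 23
f 25 24 17



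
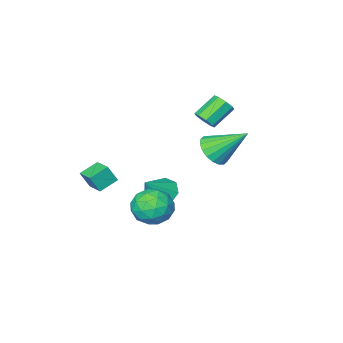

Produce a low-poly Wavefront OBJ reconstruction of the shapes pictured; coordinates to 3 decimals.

v -1.302 -0.261 -1.188
v -0.552 0.248 -1.107
v -2.278 0.961 0.168
v -0.75 0.427 -1.411
v -1.058 0.47 -1.671
v -1.414 0.368 -1.836
v -1.748 0.142 -1.872
v -1.993 -0.164 -1.772
v -2.102 -0.49 -1.557
v -2.052 -0.77 -1.269
v -1.854 -0.949 -0.965
v -1.547 -0.992 -0.705
v -1.191 -0.891 -0.54
v -0.857 -0.664 -0.504
v -0.611 -0.358 -0.604
v -0.503 -0.033 -0.819
v 2.749 -2.775 -2.692
v 3.127 -2.992 -1.836
v 2.84 -1.752 -2.473
v 3.218 -1.969 -1.617
v 3.682 -2.771 -3.103
v 4.06 -2.988 -2.247
v 3.773 -1.748 -2.884
v 4.151 -1.965 -2.028
v -1.849 -1.793 -0.133
v -1.486 -1.733 0.34
v -2.588 -1.747 1.187
v -2.951 -1.807 0.713
v -1.621 -1.329 0.17
v -2.723 -1.342 1.017
v -1.89 -1.196 -0.178
v -2.992 -1.21 0.669
v -2.135 -1.414 -0.5
v -3.237 -1.427 0.347
v -2.212 -1.853 -0.607
v -3.314 -1.867 0.24
v -2.077 -2.258 -0.437
v -3.179 -2.271 0.41
v -1.808 -2.39 -0.089
v -2.91 -2.404 0.758
v -1.563 -2.173 0.233
v -2.665 -2.186 1.08
v 2.132 1.15 -2.295
v 2.687 1.666 -3.009
v 2.513 -0.306 -3.051
v 3.068 0.21 -3.765
v 3.405 0.16 -2.781
v 3.169 1.06 -2.314
v 2.031 0.3 -3.746
v 1.795 1.2 -3.279
v 2.624 1.141 -3.906
v 3.473 1.054 -3.309
v 1.727 0.306 -2.751
v 2.576 0.219 -2.154
v 2.376 1.536 -2.586
v 2.824 -0.176 -3.474
v 3.022 -0.205 -2.896
v 3.348 0.098 -3.315
v 2.659 1.18 -2.177
v 2.985 1.483 -2.597
v 3.407 0.597 -2.463
v 2.215 -0.123 -3.463
v 2.541 0.18 -3.883
v 1.852 1.262 -2.745
v 2.178 1.565 -3.164
v 1.793 0.763 -3.597
v 2.665 1.53 -3.533
v 2.89 0.674 -3.977
v 2.28 0.728 -3.966
v 2.141 1.257 -3.691
v 3.164 1.479 -3.182
v 3.388 0.623 -3.626
v 3.586 0.594 -3.048
v 3.447 1.123 -2.773
v 3.128 1.17 -3.709
v 1.812 0.737 -2.434
v 2.036 -0.119 -2.878
v 1.753 0.237 -3.287
v 1.614 0.766 -3.012
v 2.31 0.686 -2.083
v 2.535 -0.17 -2.527
v 3.059 0.103 -2.369
v 2.92 0.632 -2.094
v 2.072 0.19 -2.351
v 0.189 -2.261 -4.469
v 0.856 -2.479 -5.034
v 1.251 -2.019 -3.311
v 0.712 -1.805 -5.043
v 0.262 -1.399 -4.716
v -0.23 -1.497 -4.245
v -0.477 -2.043 -3.905
v -0.333 -2.717 -3.896
v 0.117 -3.124 -4.223
v 0.609 -3.025 -4.694
f 2 1 4
f 2 4 3
f 4 1 5
f 4 5 3
f 5 1 6
f 5 6 3
f 6 1 7
f 6 7 3
f 7 1 8
f 7 8 3
f 8 1 9
f 8 9 3
f 9 1 10
f 9 10 3
f 10 1 11
f 10 11 3
f 11 1 12
f 11 12 3
f 12 1 13
f 12 13 3
f 13 1 14
f 13 14 3
f 14 1 15
f 14 15 3
f 15 1 16
f 15 16 3
f 16 1 2
f 16 2 3
f 18 20 17
f 21 18 17
f 17 20 19
f 19 21 17
f 18 24 20
f 22 18 21
f 22 24 18
f 20 24 19
f 23 21 19
f 19 24 23
f 23 22 21
f 24 22 23
f 26 25 29
f 26 29 27
f 27 29 30
f 27 30 28
f 29 25 31
f 29 31 30
f 30 31 32
f 30 32 28
f 31 25 33
f 31 33 32
f 32 33 34
f 32 34 28
f 33 25 35
f 33 35 34
f 34 35 36
f 34 36 28
f 35 25 37
f 35 37 36
f 36 37 38
f 36 38 28
f 37 25 39
f 37 39 38
f 38 39 40
f 38 40 28
f 39 25 41
f 39 41 40
f 40 41 42
f 40 42 28
f 41 25 26
f 41 26 42
f 42 26 27
f 42 27 28
f 43 80 59
f 80 54 83
f 59 83 48
f 80 83 59
f 43 59 55
f 59 48 60
f 55 60 44
f 59 60 55
f 43 55 64
f 55 44 65
f 64 65 50
f 55 65 64
f 43 64 76
f 64 50 79
f 76 79 53
f 64 79 76
f 43 76 80
f 76 53 84
f 80 84 54
f 76 84 80
f 44 60 71
f 60 48 74
f 71 74 52
f 60 74 71
f 48 83 61
f 83 54 82
f 61 82 47
f 83 82 61
f 54 84 81
f 84 53 77
f 81 77 45
f 84 77 81
f 53 79 78
f 79 50 66
f 78 66 49
f 79 66 78
f 50 65 70
f 65 44 67
f 70 67 51
f 65 67 70
f 46 72 58
f 72 52 73
f 58 73 47
f 72 73 58
f 46 58 56
f 58 47 57
f 56 57 45
f 58 57 56
f 46 56 63
f 56 45 62
f 63 62 49
f 56 62 63
f 46 63 68
f 63 49 69
f 68 69 51
f 63 69 68
f 46 68 72
f 68 51 75
f 72 75 52
f 68 75 72
f 47 73 61
f 73 52 74
f 61 74 48
f 73 74 61
f 45 57 81
f 57 47 82
f 81 82 54
f 57 82 81
f 49 62 78
f 62 45 77
f 78 77 53
f 62 77 78
f 51 69 70
f 69 49 66
f 70 66 50
f 69 66 70
f 52 75 71
f 75 51 67
f 71 67 44
f 75 67 71
f 86 85 88
f 86 88 87
f 88 85 89
f 88 89 87
f 89 85 90
f 89 90 87
f 90 85 91
f 90 91 87
f 91 85 92
f 91 92 87
f 92 85 93
f 92 93 87
f 93 85 94
f 93 94 87
f 94 85 86
f 94 86 87



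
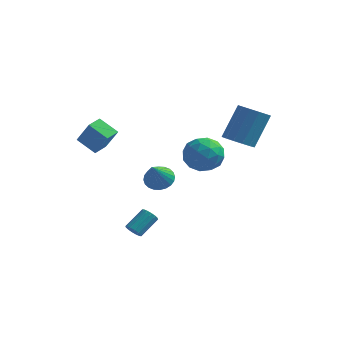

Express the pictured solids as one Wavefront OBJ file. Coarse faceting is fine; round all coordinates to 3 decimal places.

v -0.052 0.844 2.247
v 0.524 1.449 1.431
v 0.596 -0.769 1.509
v 1.172 -0.164 0.693
v 1.515 -0.114 1.808
v 1.114 0.883 2.264
v 0.006 -0.203 0.676
v -0.395 0.794 1.132
v 0.559 0.801 0.46
v 1.492 0.857 1.16
v -0.372 -0.177 1.78
v 0.561 -0.121 2.48
v 0.179 1.288 1.904
v 0.941 -0.608 1.036
v 1.143 -0.578 1.691
v 1.481 -0.223 1.212
v 0.526 0.956 2.393
v 0.864 1.311 1.914
v 1.447 0.393 2.135
v 0.256 -0.631 1.026
v 0.594 -0.276 0.547
v -0.361 0.903 1.728
v -0.023 1.258 1.249
v -0.327 0.287 0.805
v 0.538 1.263 0.854
v 0.919 0.315 0.42
v 0.234 0.292 0.41
v -0.002 0.878 0.678
v 1.086 1.295 1.265
v 1.468 0.347 0.831
v 1.669 0.377 1.486
v 1.434 0.963 1.754
v 1.107 0.915 0.694
v -0.348 0.333 2.109
v 0.034 -0.615 1.675
v -0.314 -0.283 1.186
v -0.549 0.303 1.454
v 0.201 0.365 2.52
v 0.582 -0.583 2.086
v 1.122 -0.198 2.262
v 0.886 0.388 2.53
v 0.013 -0.235 2.246
v 2.427 0.333 2.719
v 3.235 -0.105 2.769
v 3.7 0.97 4.632
v 2.893 1.407 4.581
v 3.325 0.291 2.519
v 3.79 1.365 4.381
v 3.173 0.697 2.322
v 3.638 1.772 4.185
v 2.822 1.006 2.232
v 3.287 2.081 4.094
v 2.365 1.134 2.272
v 2.83 2.209 4.134
v 1.925 1.048 2.431
v 2.39 2.123 4.294
v 1.62 0.77 2.668
v 2.085 1.845 4.531
v 1.53 0.375 2.919
v 1.995 1.449 4.781
v 1.682 -0.032 3.115
v 2.147 1.043 4.978
v 2.033 -0.341 3.206
v 2.498 0.734 5.068
v 2.49 -0.469 3.166
v 2.955 0.606 5.028
v 2.93 -0.383 3.006
v 3.395 0.692 4.869
v -2.063 0.734 -0.976
v -1.71 1.326 -0.495
v -1.957 -0.494 0.456
v -2.028 1.373 -0.431
v -2.352 1.322 -0.45
v -2.631 1.183 -0.55
v -2.824 0.975 -0.714
v -2.901 0.73 -0.918
v -2.85 0.486 -1.131
v -2.68 0.28 -1.32
v -2.416 0.143 -1.457
v -2.098 0.096 -1.521
v -1.774 0.146 -1.502
v -1.495 0.286 -1.403
v -1.302 0.494 -1.239
v -1.225 0.739 -1.034
v -1.275 0.983 -0.821
v -1.446 1.189 -0.632
v -1.816 -3.271 -2.811
v -1.564 -3.08 -3.211
v -1.071 -2.057 -2.408
v -1.324 -2.249 -2.009
v -1.8 -2.962 -3.216
v -1.307 -1.939 -2.414
v -2.04 -2.927 -3.113
v -1.548 -1.904 -2.311
v -2.221 -2.984 -2.929
v -1.728 -1.961 -2.127
v -2.293 -3.118 -2.713
v -1.8 -2.096 -1.911
v -2.237 -3.294 -2.524
v -1.745 -2.271 -1.722
v -2.069 -3.463 -2.412
v -1.576 -2.44 -1.609
v -1.833 -3.581 -2.406
v -1.34 -2.558 -1.604
v -1.592 -3.616 -2.509
v -1.1 -2.593 -1.707
v -1.412 -3.559 -2.693
v -0.919 -2.536 -1.891
v -1.34 -3.424 -2.909
v -0.847 -2.402 -2.107
v -1.395 -3.249 -3.098
v -0.903 -2.226 -2.296
v -3.667 -3.686 2.643
v -4.731 -3.543 3.323
v -3.501 -2.763 2.709
v -4.564 -2.62 3.388
v -2.876 -3.92 3.932
v -3.939 -3.777 4.611
v -2.709 -2.997 3.997
v -3.773 -2.854 4.677
f 1 38 17
f 38 12 41
f 17 41 6
f 38 41 17
f 1 17 13
f 17 6 18
f 13 18 2
f 17 18 13
f 1 13 22
f 13 2 23
f 22 23 8
f 13 23 22
f 1 22 34
f 22 8 37
f 34 37 11
f 22 37 34
f 1 34 38
f 34 11 42
f 38 42 12
f 34 42 38
f 2 18 29
f 18 6 32
f 29 32 10
f 18 32 29
f 6 41 19
f 41 12 40
f 19 40 5
f 41 40 19
f 12 42 39
f 42 11 35
f 39 35 3
f 42 35 39
f 11 37 36
f 37 8 24
f 36 24 7
f 37 24 36
f 8 23 28
f 23 2 25
f 28 25 9
f 23 25 28
f 4 30 16
f 30 10 31
f 16 31 5
f 30 31 16
f 4 16 14
f 16 5 15
f 14 15 3
f 16 15 14
f 4 14 21
f 14 3 20
f 21 20 7
f 14 20 21
f 4 21 26
f 21 7 27
f 26 27 9
f 21 27 26
f 4 26 30
f 26 9 33
f 30 33 10
f 26 33 30
f 5 31 19
f 31 10 32
f 19 32 6
f 31 32 19
f 3 15 39
f 15 5 40
f 39 40 12
f 15 40 39
f 7 20 36
f 20 3 35
f 36 35 11
f 20 35 36
f 9 27 28
f 27 7 24
f 28 24 8
f 27 24 28
f 10 33 29
f 33 9 25
f 29 25 2
f 33 25 29
f 44 43 47
f 44 47 45
f 45 47 48
f 45 48 46
f 47 43 49
f 47 49 48
f 48 49 50
f 48 50 46
f 49 43 51
f 49 51 50
f 50 51 52
f 50 52 46
f 51 43 53
f 51 53 52
f 52 53 54
f 52 54 46
f 53 43 55
f 53 55 54
f 54 55 56
f 54 56 46
f 55 43 57
f 55 57 56
f 56 57 58
f 56 58 46
f 57 43 59
f 57 59 58
f 58 59 60
f 58 60 46
f 59 43 61
f 59 61 60
f 60 61 62
f 60 62 46
f 61 43 63
f 61 63 62
f 62 63 64
f 62 64 46
f 63 43 65
f 63 65 64
f 64 65 66
f 64 66 46
f 65 43 67
f 65 67 66
f 66 67 68
f 66 68 46
f 67 43 44
f 67 44 68
f 68 44 45
f 68 45 46
f 70 69 72
f 70 72 71
f 72 69 73
f 72 73 71
f 73 69 74
f 73 74 71
f 74 69 75
f 74 75 71
f 75 69 76
f 75 76 71
f 76 69 77
f 76 77 71
f 77 69 78
f 77 78 71
f 78 69 79
f 78 79 71
f 79 69 80
f 79 80 71
f 80 69 81
f 80 81 71
f 81 69 82
f 81 82 71
f 82 69 83
f 82 83 71
f 83 69 84
f 83 84 71
f 84 69 85
f 84 85 71
f 85 69 86
f 85 86 71
f 86 69 70
f 86 70 71
f 88 87 91
f 88 91 89
f 89 91 92
f 89 92 90
f 91 87 93
f 91 93 92
f 92 93 94
f 92 94 90
f 93 87 95
f 93 95 94
f 94 95 96
f 94 96 90
f 95 87 97
f 95 97 96
f 96 97 98
f 96 98 90
f 97 87 99
f 97 99 98
f 98 99 100
f 98 100 90
f 99 87 101
f 99 101 100
f 100 101 102
f 100 102 90
f 101 87 103
f 101 103 102
f 102 103 104
f 102 104 90
f 103 87 105
f 103 105 104
f 104 105 106
f 104 106 90
f 105 87 107
f 105 107 106
f 106 107 108
f 106 108 90
f 107 87 109
f 107 109 108
f 108 109 110
f 108 110 90
f 109 87 111
f 109 111 110
f 110 111 112
f 110 112 90
f 111 87 88
f 111 88 112
f 112 88 89
f 112 89 90
f 114 116 113
f 117 114 113
f 113 116 115
f 115 117 113
f 114 120 116
f 118 114 117
f 118 120 114
f 116 120 115
f 119 117 115
f 115 120 119
f 119 118 117
f 120 118 119



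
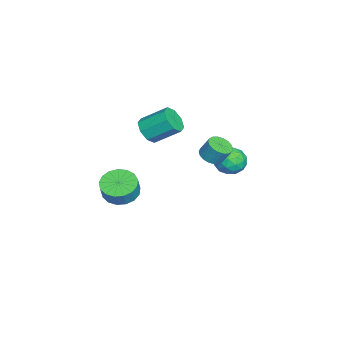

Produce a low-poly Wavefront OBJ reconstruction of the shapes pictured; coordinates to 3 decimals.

v -3.303 4.847 -2.152
v -2.545 4.199 -2.306
v -4.295 3.601 -1.794
v -3.537 2.953 -1.948
v -3.517 3.574 -1.152
v -2.903 4.344 -1.374
v -3.937 3.456 -2.726
v -3.323 4.226 -2.948
v -2.936 3.339 -2.661
v -2.677 3.412 -1.688
v -4.163 4.388 -2.412
v -3.904 4.461 -1.439
v -2.837 4.633 -2.261
v -4.003 3.167 -1.839
v -3.991 3.532 -1.372
v -3.545 3.151 -1.462
v -3.048 4.718 -1.713
v -2.602 4.337 -1.803
v -3.173 3.969 -1.125
v -4.238 3.463 -2.297
v -3.792 3.082 -2.387
v -3.295 4.649 -2.638
v -2.849 4.268 -2.728
v -3.667 3.831 -2.975
v -2.621 3.746 -2.56
v -3.204 3.014 -2.349
v -3.439 3.309 -2.806
v -3.079 3.762 -2.937
v -2.468 3.789 -1.988
v -3.052 3.056 -1.777
v -3.04 3.422 -1.31
v -2.679 3.875 -1.44
v -2.699 3.284 -2.196
v -3.788 4.744 -2.323
v -4.372 4.011 -2.112
v -4.161 3.925 -2.66
v -3.8 4.378 -2.79
v -3.636 4.786 -1.751
v -4.219 4.054 -1.54
v -3.761 4.038 -1.163
v -3.401 4.491 -1.294
v -4.141 4.516 -1.904
v -3.982 -0.923 -0.371
v -3.483 -0.458 -1.018
v -3.5 1.067 0.063
v -3.998 0.603 0.711
v -4.193 -0.394 -1.119
v -4.209 1.131 -0.038
v -4.779 -0.64 -0.781
v -4.795 0.885 0.3
v -4.898 -1.051 -0.203
v -4.914 0.474 0.878
v -4.48 -1.387 0.277
v -4.497 0.138 1.358
v -3.771 -1.451 0.378
v -3.787 0.074 1.459
v -3.185 -1.205 0.04
v -3.201 0.32 1.121
v -3.066 -0.794 -0.538
v -3.082 0.731 0.543
v -1.763 3.018 -0.597
v -1.079 3.264 -0.818
v -0.952 3.807 0.176
v -1.637 3.562 0.397
v -1.285 3.509 -0.926
v -1.159 4.052 0.068
v -1.586 3.657 -0.969
v -1.46 4.2 0.025
v -1.922 3.679 -0.938
v -1.796 4.222 0.056
v -2.227 3.57 -0.84
v -2.1 4.113 0.155
v -2.439 3.351 -0.693
v -2.313 3.895 0.301
v -2.518 3.067 -0.528
v -2.392 3.61 0.466
v -2.448 2.773 -0.376
v -2.321 3.316 0.618
v -2.241 2.528 -0.268
v -2.115 3.071 0.726
v -1.94 2.38 -0.225
v -1.814 2.923 0.769
v -1.604 2.358 -0.256
v -1.478 2.901 0.738
v -1.3 2.467 -0.355
v -1.173 3.01 0.64
v -1.087 2.685 -0.501
v -0.961 3.229 0.493
v -1.008 2.97 -0.666
v -0.882 3.513 0.328
v 2.877 -1.18 -0.801
v 3.828 -1.237 -1.243
v 4.273 -1.277 -0.282
v 3.323 -1.22 0.161
v 3.751 -0.744 -1.187
v 4.196 -0.783 -0.226
v 3.474 -0.35 -1.043
v 3.919 -0.39 -0.081
v 3.06 -0.147 -0.843
v 3.505 -0.187 0.119
v 2.604 -0.18 -0.633
v 3.049 -0.22 0.328
v 2.211 -0.443 -0.462
v 2.656 -0.482 0.499
v 1.971 -0.874 -0.368
v 2.416 -0.914 0.593
v 1.938 -1.376 -0.374
v 2.383 -1.415 0.587
v 2.121 -1.832 -0.477
v 2.566 -1.872 0.484
v 2.477 -2.14 -0.654
v 2.922 -2.179 0.307
v 2.924 -2.227 -0.865
v 3.369 -2.267 0.096
v 3.361 -2.075 -1.061
v 3.806 -2.114 -0.1
v 3.687 -1.718 -1.198
v 4.132 -1.757 -0.237
f 1 38 17
f 38 12 41
f 17 41 6
f 38 41 17
f 1 17 13
f 17 6 18
f 13 18 2
f 17 18 13
f 1 13 22
f 13 2 23
f 22 23 8
f 13 23 22
f 1 22 34
f 22 8 37
f 34 37 11
f 22 37 34
f 1 34 38
f 34 11 42
f 38 42 12
f 34 42 38
f 2 18 29
f 18 6 32
f 29 32 10
f 18 32 29
f 6 41 19
f 41 12 40
f 19 40 5
f 41 40 19
f 12 42 39
f 42 11 35
f 39 35 3
f 42 35 39
f 11 37 36
f 37 8 24
f 36 24 7
f 37 24 36
f 8 23 28
f 23 2 25
f 28 25 9
f 23 25 28
f 4 30 16
f 30 10 31
f 16 31 5
f 30 31 16
f 4 16 14
f 16 5 15
f 14 15 3
f 16 15 14
f 4 14 21
f 14 3 20
f 21 20 7
f 14 20 21
f 4 21 26
f 21 7 27
f 26 27 9
f 21 27 26
f 4 26 30
f 26 9 33
f 30 33 10
f 26 33 30
f 5 31 19
f 31 10 32
f 19 32 6
f 31 32 19
f 3 15 39
f 15 5 40
f 39 40 12
f 15 40 39
f 7 20 36
f 20 3 35
f 36 35 11
f 20 35 36
f 9 27 28
f 27 7 24
f 28 24 8
f 27 24 28
f 10 33 29
f 33 9 25
f 29 25 2
f 33 25 29
f 44 43 47
f 44 47 45
f 45 47 48
f 45 48 46
f 47 43 49
f 47 49 48
f 48 49 50
f 48 50 46
f 49 43 51
f 49 51 50
f 50 51 52
f 50 52 46
f 51 43 53
f 51 53 52
f 52 53 54
f 52 54 46
f 53 43 55
f 53 55 54
f 54 55 56
f 54 56 46
f 55 43 57
f 55 57 56
f 56 57 58
f 56 58 46
f 57 43 59
f 57 59 58
f 58 59 60
f 58 60 46
f 59 43 44
f 59 44 60
f 60 44 45
f 60 45 46
f 62 61 65
f 62 65 63
f 63 65 66
f 63 66 64
f 65 61 67
f 65 67 66
f 66 67 68
f 66 68 64
f 67 61 69
f 67 69 68
f 68 69 70
f 68 70 64
f 69 61 71
f 69 71 70
f 70 71 72
f 70 72 64
f 71 61 73
f 71 73 72
f 72 73 74
f 72 74 64
f 73 61 75
f 73 75 74
f 74 75 76
f 74 76 64
f 75 61 77
f 75 77 76
f 76 77 78
f 76 78 64
f 77 61 79
f 77 79 78
f 78 79 80
f 78 80 64
f 79 61 81
f 79 81 80
f 80 81 82
f 80 82 64
f 81 61 83
f 81 83 82
f 82 83 84
f 82 84 64
f 83 61 85
f 83 85 84
f 84 85 86
f 84 86 64
f 85 61 87
f 85 87 86
f 86 87 88
f 86 88 64
f 87 61 89
f 87 89 88
f 88 89 90
f 88 90 64
f 89 61 62
f 89 62 90
f 90 62 63
f 90 63 64
f 92 91 95
f 92 95 93
f 93 95 96
f 93 96 94
f 95 91 97
f 95 97 96
f 96 97 98
f 96 98 94
f 97 91 99
f 97 99 98
f 98 99 100
f 98 100 94
f 99 91 101
f 99 101 100
f 100 101 102
f 100 102 94
f 101 91 103
f 101 103 102
f 102 103 104
f 102 104 94
f 103 91 105
f 103 105 104
f 104 105 106
f 104 106 94
f 105 91 107
f 105 107 106
f 106 107 108
f 106 108 94
f 107 91 109
f 107 109 108
f 108 109 110
f 108 110 94
f 109 91 111
f 109 111 110
f 110 111 112
f 110 112 94
f 111 91 113
f 111 113 112
f 112 113 114
f 112 114 94
f 113 91 115
f 113 115 114
f 114 115 116
f 114 116 94
f 115 91 117
f 115 117 116
f 116 117 118
f 116 118 94
f 117 91 92
f 117 92 118
f 118 92 93
f 118 93 94



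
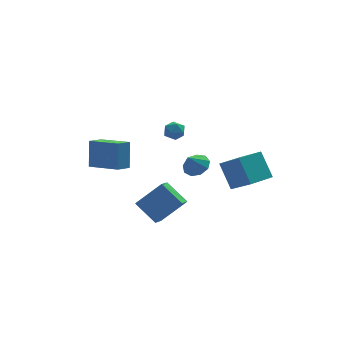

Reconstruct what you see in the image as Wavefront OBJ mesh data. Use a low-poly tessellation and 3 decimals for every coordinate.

v -2.711 -4.647 1.326
v -3.46 -3.609 2.2
v -2.201 -3.845 0.812
v -2.95 -2.808 1.686
v -1.37 -4.712 2.554
v -2.119 -3.675 3.428
v -0.86 -3.911 2.04
v -1.609 -2.873 2.914
v 1.522 -3.575 2.284
v 1.21 -2.587 3.607
v 2.918 -2.846 2.069
v 2.607 -1.859 3.392
v 2.213 -4.621 3.228
v 1.902 -3.634 4.551
v 3.61 -3.893 3.013
v 3.298 -2.905 4.336
v 0.418 2.269 3.348
v 0.67 1.862 3.791
v -0.47 1.698 3.329
v -0.218 1.291 3.772
v -0.373 1.901 3.941
v 0.175 2.254 3.953
v 0.025 1.306 3.167
v 0.573 1.659 3.179
v 0.427 1.267 3.679
v 0.181 1.635 4.157
v 0.019 1.925 2.963
v -0.227 2.293 3.441
v -3.783 -1.433 3.349
v -3.579 -0.766 4.822
v -4.944 -0.009 2.865
v -4.74 0.659 4.338
v -3.04 -0.939 3.022
v -2.836 -0.271 4.495
v -4.201 0.486 2.538
v -3.997 1.153 4.011
v 0.392 -1.269 2.782
v 1.047 -1.498 3.115
v -0.152 -1.551 3.658
v 0.959 -0.99 3.223
v 0.605 -0.613 3.125
v 0.151 -0.542 2.866
v -0.189 -0.811 2.568
v -0.258 -1.294 2.37
v -0.022 -1.765 2.364
v 0.407 -2.004 2.554
v 0.83 -1.898 2.85
f 2 4 1
f 5 2 1
f 1 4 3
f 3 5 1
f 2 8 4
f 6 2 5
f 6 8 2
f 4 8 3
f 7 5 3
f 3 8 7
f 7 6 5
f 8 6 7
f 10 12 9
f 13 10 9
f 9 12 11
f 11 13 9
f 10 16 12
f 14 10 13
f 14 16 10
f 12 16 11
f 15 13 11
f 11 16 15
f 15 14 13
f 16 14 15
f 17 28 22
f 17 22 18
f 17 18 24
f 17 24 27
f 17 27 28
f 18 22 26
f 22 28 21
f 28 27 19
f 27 24 23
f 24 18 25
f 20 26 21
f 20 21 19
f 20 19 23
f 20 23 25
f 20 25 26
f 21 26 22
f 19 21 28
f 23 19 27
f 25 23 24
f 26 25 18
f 30 32 29
f 33 30 29
f 29 32 31
f 31 33 29
f 30 36 32
f 34 30 33
f 34 36 30
f 32 36 31
f 35 33 31
f 31 36 35
f 35 34 33
f 36 34 35
f 38 37 40
f 38 40 39
f 40 37 41
f 40 41 39
f 41 37 42
f 41 42 39
f 42 37 43
f 42 43 39
f 43 37 44
f 43 44 39
f 44 37 45
f 44 45 39
f 45 37 46
f 45 46 39
f 46 37 47
f 46 47 39
f 47 37 38
f 47 38 39



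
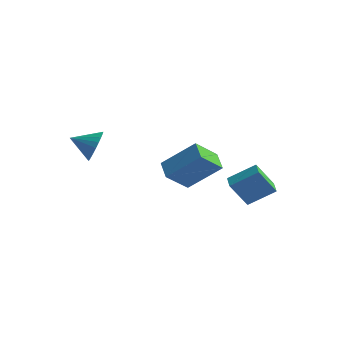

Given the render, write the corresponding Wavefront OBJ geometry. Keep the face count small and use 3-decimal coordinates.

v 2.25 -1.589 -1.111
v 1.713 -2.691 0.096
v 1.501 -0.889 -0.805
v 0.964 -1.991 0.402
v 3.656 -0.709 0.318
v 3.119 -1.811 1.525
v 2.907 -0.009 0.624
v 2.37 -1.111 1.831
v 3.013 1.016 -2.222
v 4.118 1.928 -1.326
v 2.487 1.658 -2.227
v 3.592 2.57 -1.331
v 3.728 1.59 -3.689
v 4.833 2.502 -2.793
v 3.202 2.232 -3.694
v 4.307 3.144 -2.798
v -2.233 -2.842 0.93
v -1.75 -3.269 1.615
v -3.387 -3.378 1.41
v -1.833 -2.949 1.774
v -1.976 -2.613 1.805
v -2.158 -2.311 1.702
v -2.352 -2.091 1.482
v -2.528 -1.985 1.178
v -2.658 -2.009 0.836
v -2.724 -2.161 0.509
v -2.715 -2.416 0.245
v -2.633 -2.736 0.086
v -2.49 -3.072 0.056
v -2.307 -3.373 0.158
v -2.114 -3.594 0.378
v -1.938 -3.7 0.682
v -1.807 -3.675 1.024
v -1.741 -3.524 1.351
f 2 4 1
f 5 2 1
f 1 4 3
f 3 5 1
f 2 8 4
f 6 2 5
f 6 8 2
f 4 8 3
f 7 5 3
f 3 8 7
f 7 6 5
f 8 6 7
f 10 12 9
f 13 10 9
f 9 12 11
f 11 13 9
f 10 16 12
f 14 10 13
f 14 16 10
f 12 16 11
f 15 13 11
f 11 16 15
f 15 14 13
f 16 14 15
f 18 17 20
f 18 20 19
f 20 17 21
f 20 21 19
f 21 17 22
f 21 22 19
f 22 17 23
f 22 23 19
f 23 17 24
f 23 24 19
f 24 17 25
f 24 25 19
f 25 17 26
f 25 26 19
f 26 17 27
f 26 27 19
f 27 17 28
f 27 28 19
f 28 17 29
f 28 29 19
f 29 17 30
f 29 30 19
f 30 17 31
f 30 31 19
f 31 17 32
f 31 32 19
f 32 17 33
f 32 33 19
f 33 17 34
f 33 34 19
f 34 17 18
f 34 18 19



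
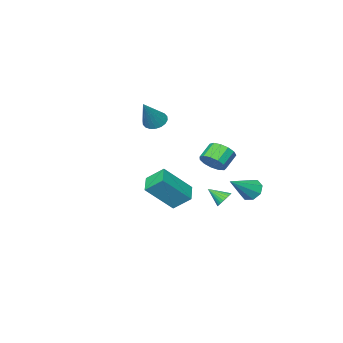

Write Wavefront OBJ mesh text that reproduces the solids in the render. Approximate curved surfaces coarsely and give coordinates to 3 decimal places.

v -1.886 -2.577 1.317
v -1.373 -2.944 1.037
v -0.774 -2.183 2.843
v -1.323 -2.661 0.928
v -1.384 -2.362 0.895
v -1.545 -2.106 0.946
v -1.773 -1.942 1.07
v -2.024 -1.905 1.244
v -2.248 -2.001 1.431
v -2.4 -2.211 1.596
v -2.45 -2.493 1.706
v -2.389 -2.792 1.738
v -2.228 -3.049 1.687
v -1.999 -3.212 1.563
v -1.748 -3.249 1.389
v -1.525 -3.154 1.202
v -3.114 3.506 -2.066
v -2.714 3.475 -2.652
v -1.626 3.554 -1.054
v -2.83 3.985 -2.506
v -3.112 4.215 -2.102
v -3.395 4.03 -1.677
v -3.514 3.537 -1.48
v -3.398 3.027 -1.626
v -3.116 2.797 -2.03
v -2.833 2.983 -2.455
v 3.013 2.707 0.137
v 2.535 3.481 0.889
v 1.718 3.269 -1.265
v 1.24 4.044 -0.514
v 3.72 3.476 -0.206
v 3.242 4.251 0.545
v 2.425 4.039 -1.609
v 1.947 4.813 -0.857
v -3.423 1.154 -3.631
v -3.186 1.548 -3.311
v -2.977 0.366 -2.989
v -3.379 1.522 -3.211
v -3.577 1.439 -3.174
v -3.753 1.313 -3.207
v -3.878 1.162 -3.304
v -3.934 1.011 -3.451
v -3.912 0.881 -3.626
v -3.816 0.793 -3.801
v -3.66 0.76 -3.95
v -3.468 0.786 -4.051
v -3.269 0.869 -4.088
v -3.094 0.995 -4.055
v -2.969 1.146 -3.958
v -2.913 1.297 -3.81
v -2.934 1.427 -3.636
v -3.03 1.515 -3.461
v -3.365 0.282 -1.259
v -2.957 0.575 -0.65
v -3.806 0.391 0.008
v -4.215 0.098 -0.601
v -3.173 0.919 -0.832
v -4.022 0.734 -0.174
v -3.45 1.06 -1.151
v -4.299 0.876 -0.493
v -3.701 0.955 -1.503
v -4.55 0.77 -0.845
v -3.845 0.636 -1.778
v -4.694 0.451 -1.12
v -3.836 0.204 -1.889
v -4.685 0.02 -1.231
v -3.679 -0.202 -1.799
v -4.528 -0.386 -1.141
v -3.421 -0.455 -1.538
v -4.271 -0.639 -0.88
v -3.146 -0.474 -1.188
v -3.996 -0.658 -0.53
v -2.941 -0.252 -0.861
v -3.79 -0.437 -0.203
v -2.87 0.139 -0.66
v -3.72 -0.046 -0.002
f 2 1 4
f 2 4 3
f 4 1 5
f 4 5 3
f 5 1 6
f 5 6 3
f 6 1 7
f 6 7 3
f 7 1 8
f 7 8 3
f 8 1 9
f 8 9 3
f 9 1 10
f 9 10 3
f 10 1 11
f 10 11 3
f 11 1 12
f 11 12 3
f 12 1 13
f 12 13 3
f 13 1 14
f 13 14 3
f 14 1 15
f 14 15 3
f 15 1 16
f 15 16 3
f 16 1 2
f 16 2 3
f 18 17 20
f 18 20 19
f 20 17 21
f 20 21 19
f 21 17 22
f 21 22 19
f 22 17 23
f 22 23 19
f 23 17 24
f 23 24 19
f 24 17 25
f 24 25 19
f 25 17 26
f 25 26 19
f 26 17 18
f 26 18 19
f 28 30 27
f 31 28 27
f 27 30 29
f 29 31 27
f 28 34 30
f 32 28 31
f 32 34 28
f 30 34 29
f 33 31 29
f 29 34 33
f 33 32 31
f 34 32 33
f 36 35 38
f 36 38 37
f 38 35 39
f 38 39 37
f 39 35 40
f 39 40 37
f 40 35 41
f 40 41 37
f 41 35 42
f 41 42 37
f 42 35 43
f 42 43 37
f 43 35 44
f 43 44 37
f 44 35 45
f 44 45 37
f 45 35 46
f 45 46 37
f 46 35 47
f 46 47 37
f 47 35 48
f 47 48 37
f 48 35 49
f 48 49 37
f 49 35 50
f 49 50 37
f 50 35 51
f 50 51 37
f 51 35 52
f 51 52 37
f 52 35 36
f 52 36 37
f 54 53 57
f 54 57 55
f 55 57 58
f 55 58 56
f 57 53 59
f 57 59 58
f 58 59 60
f 58 60 56
f 59 53 61
f 59 61 60
f 60 61 62
f 60 62 56
f 61 53 63
f 61 63 62
f 62 63 64
f 62 64 56
f 63 53 65
f 63 65 64
f 64 65 66
f 64 66 56
f 65 53 67
f 65 67 66
f 66 67 68
f 66 68 56
f 67 53 69
f 67 69 68
f 68 69 70
f 68 70 56
f 69 53 71
f 69 71 70
f 70 71 72
f 70 72 56
f 71 53 73
f 71 73 72
f 72 73 74
f 72 74 56
f 73 53 75
f 73 75 74
f 74 75 76
f 74 76 56
f 75 53 54
f 75 54 76
f 76 54 55
f 76 55 56

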